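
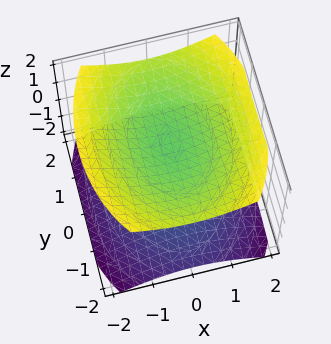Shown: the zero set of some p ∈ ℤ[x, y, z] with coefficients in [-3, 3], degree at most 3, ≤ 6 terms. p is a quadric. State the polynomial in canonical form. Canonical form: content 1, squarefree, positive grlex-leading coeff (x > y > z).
2*x^2 + y^2 - 3*z^2 + 3

First, the picture has 2 separate pieces. Treating them together as one polynomial.
Next, degree: two separate bowl-shaped sheets opening away from each other; a quadric, so deg p = 2.
Then, symmetries: it's symmetric under z → −z, forcing even powers of z; it's symmetric under y → −y, forcing even powers of y; mirror symmetry x ↦ −x ⇒ only even powers of x.
Next, observable constraints: it misses every integer gridline on the y-axis; the z-axis gridline crossings are at z ∈ {-1, 1}.
Finally, these observations pin down the coefficients.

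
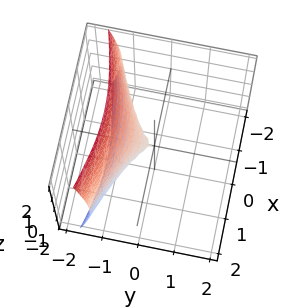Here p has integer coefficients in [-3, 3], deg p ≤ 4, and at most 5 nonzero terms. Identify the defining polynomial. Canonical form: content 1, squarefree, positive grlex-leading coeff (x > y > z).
2*y^3 + x^2 + z^2

(a) Degree: the shape is more complex than any degree-2 surface, so deg p = 3.
(b) From the axis intercepts and sections: it crosses the z-axis at the gridline z = 0; one x-axis crossing is at x = 0; one y-axis crossing is at y = 0.
(c) Putting this together gives p.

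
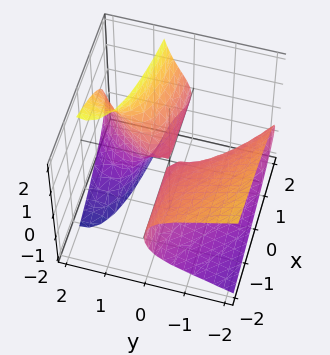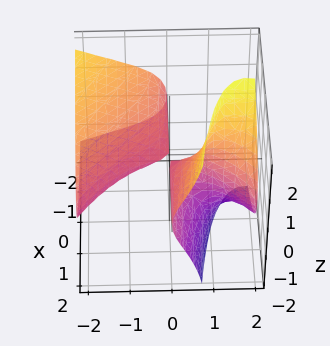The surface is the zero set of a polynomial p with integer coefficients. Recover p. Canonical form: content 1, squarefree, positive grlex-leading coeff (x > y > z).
y^3 - 3*y*z^2 - 3*x*y + 3*z^2

There are 2 components.
Degree: no degree-2 surface has this shape, so deg p = 3.
From the visible intercepts: it meets the y-axis at y = 0 (among the integer gridlines); it crosses the z-axis at the gridline z = 0.
Matching integer coefficients to the picture gives p.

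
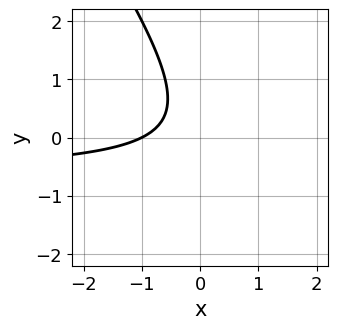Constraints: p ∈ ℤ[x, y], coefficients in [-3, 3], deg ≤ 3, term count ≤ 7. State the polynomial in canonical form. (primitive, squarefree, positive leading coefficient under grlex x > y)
3*x*y + 2*y^2 + 2*x - y + 2

1. deg p = 2.
2. Observable constraints: it misses every integer gridline on the y-axis; one x-axis crossing is at x = -1.
3. Solving for integer coefficients yields p as stated.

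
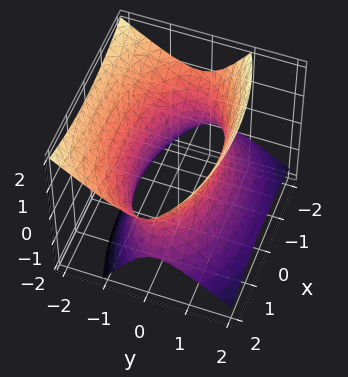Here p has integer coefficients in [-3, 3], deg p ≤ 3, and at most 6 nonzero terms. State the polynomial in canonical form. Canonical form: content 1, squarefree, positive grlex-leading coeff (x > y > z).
1. Degree: a generic line meets the surface in up to 2 points, so deg p = 2.
2. From the visible intercepts: the y-axis gridline crossings are at y ∈ {-1, 1}; the surface avoids every integer z-axis point in the box.
3. Putting this together gives p.

x^2 + 3*y^2 + 2*y*z - 2*z^2 - 3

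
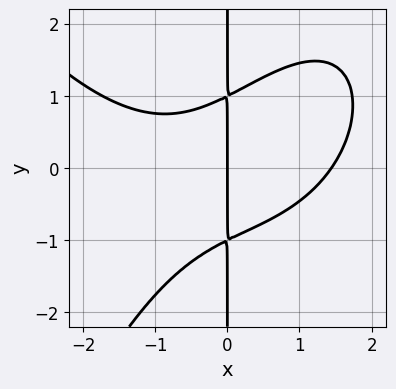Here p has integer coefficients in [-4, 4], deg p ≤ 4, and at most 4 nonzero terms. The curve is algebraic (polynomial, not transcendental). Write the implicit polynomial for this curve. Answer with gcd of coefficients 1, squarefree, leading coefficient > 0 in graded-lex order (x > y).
(a) Degree: a generic line meets the curve in up to 4 points, so deg p = 4.
(b) Reading off the gridlines: one x-axis crossing is at x = 0; the visible y-axis segment lies entirely on the curve.
(c) Fitting integer coefficients to these (and the overall shape) gives p.

x^4 - 3*x^2*y + 3*x*y^2 - 3*x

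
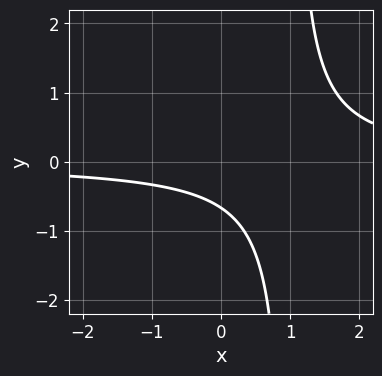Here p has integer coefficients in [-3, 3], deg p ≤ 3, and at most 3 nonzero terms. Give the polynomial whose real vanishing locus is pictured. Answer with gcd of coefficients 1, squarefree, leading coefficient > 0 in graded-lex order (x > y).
deg p = 2. No degree-1 curve has this shape.
From the axis intercepts and sections: it misses every integer gridline on the x-axis.
Together with the visible shape, these determine p as stated.

3*x*y - 3*y - 2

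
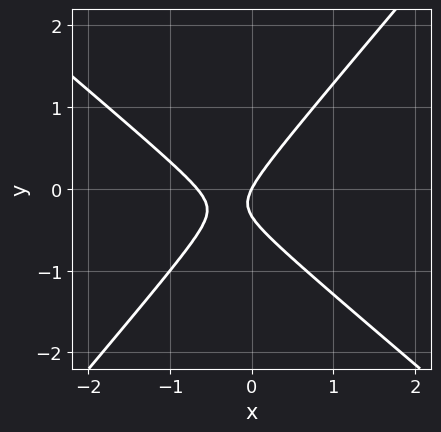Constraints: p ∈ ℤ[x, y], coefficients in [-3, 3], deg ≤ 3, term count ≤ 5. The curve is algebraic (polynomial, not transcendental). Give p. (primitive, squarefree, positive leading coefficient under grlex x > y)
(a) deg p = 2. A generic line meets the curve in up to 2 points.
(b) Checking where it meets the axes: one x-axis crossing is at x = 0; one y-axis crossing is at y = 0.
(c) Putting this together gives p.

3*x^2 + x*y - 3*y^2 + 2*x - y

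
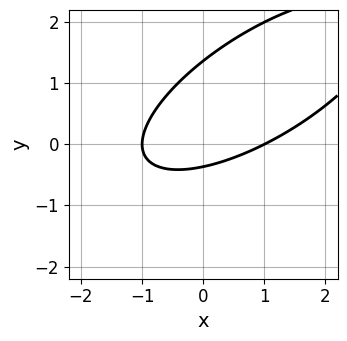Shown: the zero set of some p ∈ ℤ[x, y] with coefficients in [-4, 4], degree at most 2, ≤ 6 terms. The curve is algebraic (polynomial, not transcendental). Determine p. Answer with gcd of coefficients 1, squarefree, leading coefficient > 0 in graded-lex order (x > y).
The degree is 2 — a generic line meets the curve in up to 2 points.
Observable constraints: among the integer gridlines, it crosses the x-axis at x ∈ {-1, 1}.
Matching integer coefficients to the picture gives p.

x^2 - 2*x*y + 2*y^2 - 2*y - 1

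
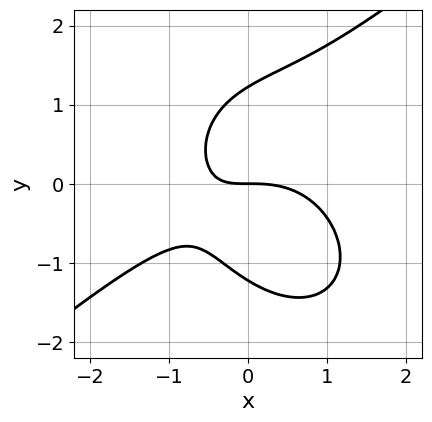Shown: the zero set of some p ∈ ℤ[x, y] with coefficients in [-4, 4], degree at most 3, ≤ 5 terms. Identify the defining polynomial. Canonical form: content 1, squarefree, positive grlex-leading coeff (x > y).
1. Degree: a generic line meets the curve in up to 3 points, so deg p = 3.
2. From the visible intercepts: one x-axis crossing is at x = 0; it crosses the y-axis at the gridline y = 0.
3. Solving for integer coefficients yields p as stated.

2*x^3 - x^2*y - 2*y^3 + 3*x*y + 3*y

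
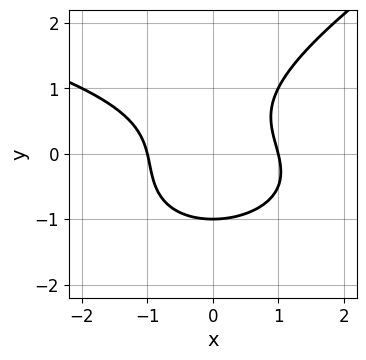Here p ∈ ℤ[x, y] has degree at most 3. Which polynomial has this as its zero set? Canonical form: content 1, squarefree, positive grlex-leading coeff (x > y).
1. Degree: a generic line meets the curve in up to 3 points, so deg p = 3.
2. Reading off the gridlines: among the integer gridlines, it crosses the x-axis at x ∈ {-1, 1}; one y-axis crossing is at y = -1.
3. Solving for integer coefficients yields p as stated.

x*y^2 - 2*y^3 + 2*x^2 + x*y - 2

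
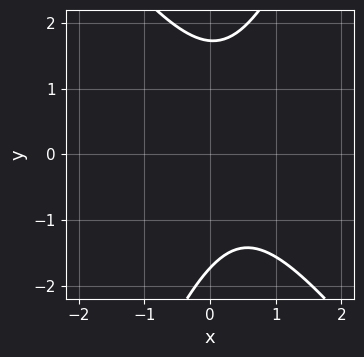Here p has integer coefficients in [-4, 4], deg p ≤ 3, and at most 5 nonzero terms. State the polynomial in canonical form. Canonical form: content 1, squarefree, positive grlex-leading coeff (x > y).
Degree: the shape is more complex than any degree-1 curve, so deg p = 2.
Against the integer gridlines: it misses every integer gridline on the x-axis.
Matching integer coefficients to the picture gives p.

3*x^2 + x*y - y^2 - 2*x + 3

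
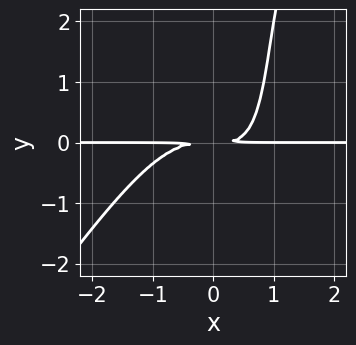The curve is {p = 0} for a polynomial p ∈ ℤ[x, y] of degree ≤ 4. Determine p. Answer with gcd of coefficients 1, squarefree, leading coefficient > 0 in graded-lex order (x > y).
1. deg p = 4. No degree-3 curve has this shape.
2. From the visible intercepts: the visible x-axis segment lies entirely on the curve.
3. Matching integer coefficients to the picture gives p.

2*x^3*y - x*y^3 + 2*x*y^2 + y^3 - 3*y^2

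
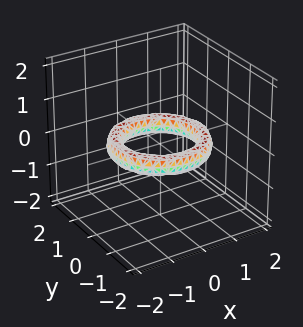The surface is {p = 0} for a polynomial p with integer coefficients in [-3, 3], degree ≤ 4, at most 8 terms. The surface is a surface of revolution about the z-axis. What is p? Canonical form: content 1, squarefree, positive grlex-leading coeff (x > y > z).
deg p = 4.
Symmetries: the z-axis is an axis of rotation, so x and y enter only as x² + y².
Observable constraints: among the integer gridlines, it crosses the y-axis at y ∈ {-1, 1}; a circular section at z = 0 has radius exactly 1.
Solving for integer coefficients yields p as stated.

x^4 + 2*x^2*y^2 + y^4 - 3*x^2 - 3*y^2 + 3*z^2 + 2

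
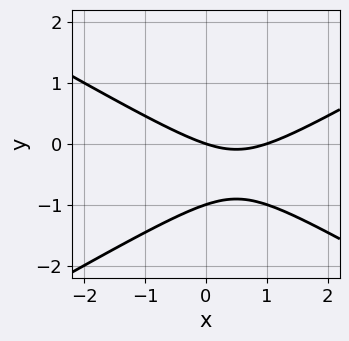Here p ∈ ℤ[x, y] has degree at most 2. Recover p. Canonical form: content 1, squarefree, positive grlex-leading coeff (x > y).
First, deg p = 2. A generic line meets the curve in up to 2 points.
Next, observable constraints: the y-axis gridline crossings are at y ∈ {-1, 0}; among the integer gridlines, it crosses the x-axis at x ∈ {0, 1}.
Finally, assembling these constraints gives the stated polynomial.

x^2 - 3*y^2 - x - 3*y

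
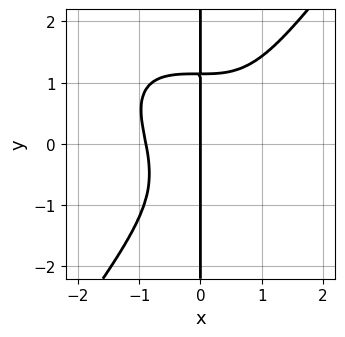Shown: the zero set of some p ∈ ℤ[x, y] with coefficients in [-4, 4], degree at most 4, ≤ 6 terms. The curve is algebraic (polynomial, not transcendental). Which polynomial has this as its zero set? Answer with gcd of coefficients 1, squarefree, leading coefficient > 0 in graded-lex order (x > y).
1. The degree is 4 — no degree-3 curve has this shape.
2. Against the integer gridlines: the visible y-axis segment lies entirely on the curve; one x-axis crossing is at x = 0.
3. The integer polynomial consistent with all of this is the stated p.

2*x^4 + 2*x^3*y - 2*x*y^3 - 2*x^3 + 3*x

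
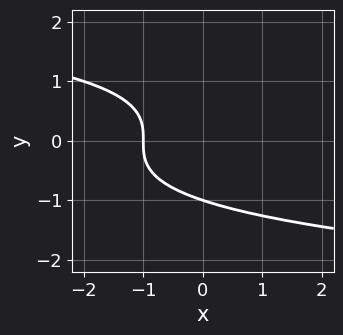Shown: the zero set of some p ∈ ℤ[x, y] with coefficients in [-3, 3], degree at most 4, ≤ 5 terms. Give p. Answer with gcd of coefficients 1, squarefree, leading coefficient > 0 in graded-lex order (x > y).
y^3 + x + 1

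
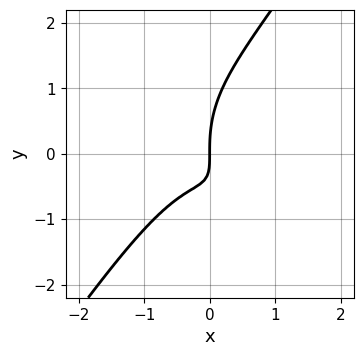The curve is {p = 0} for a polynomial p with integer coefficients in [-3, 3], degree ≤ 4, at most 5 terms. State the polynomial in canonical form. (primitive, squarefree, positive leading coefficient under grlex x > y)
3*x^3 - y^3 + 3*x*y + 2*x

First, degree: the shape is more complex than any degree-2 curve, so deg p = 3.
Next, checking where it meets the axes: it crosses the y-axis at the gridline y = 0; one x-axis crossing is at x = 0.
Finally, assembling these constraints gives the stated polynomial.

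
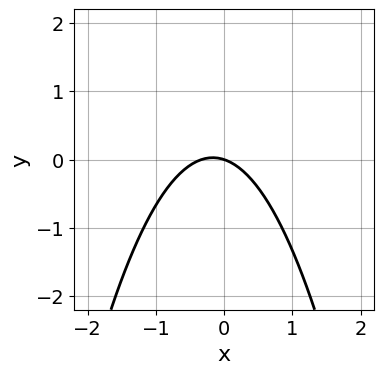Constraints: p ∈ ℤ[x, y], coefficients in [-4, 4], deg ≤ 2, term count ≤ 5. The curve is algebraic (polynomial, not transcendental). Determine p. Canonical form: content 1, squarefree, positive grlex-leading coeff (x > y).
First, degree: the shape is more complex than any degree-1 curve, so deg p = 2.
Next, reading off the gridlines: it crosses the x-axis at the gridline x = 0; it meets the y-axis at y = 0 (among the integer gridlines).
Finally, assembling these constraints gives the stated polynomial.

3*x^2 + x + 3*y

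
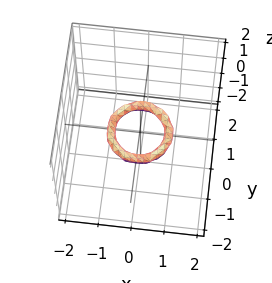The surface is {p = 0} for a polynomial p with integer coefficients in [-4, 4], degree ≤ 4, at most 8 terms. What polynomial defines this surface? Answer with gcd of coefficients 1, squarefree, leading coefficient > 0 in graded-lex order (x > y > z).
(a) deg p = 4. The shape is more complex than any degree-3 surface.
(b) Symmetry: every cross-section ⟂ z is a circle, so x, y appear only via x² + y².
(c) Checking where it meets the axes: a circular section at z = 0 has radius between 0 and 1; the x-axis gridline crossings are at x ∈ {-1, 1}; the surface avoids every integer z-axis point in the box.
(d) Together with the visible shape, these determine p as stated. Check: (0, 1, 0) on the y-axis lies on the surface, and p(0, 1, 0) = 0. ✓

2*x^4 + 4*x^2*y^2 + 2*y^4 - 3*x^2 - 3*y^2 + 3*z^2 + 1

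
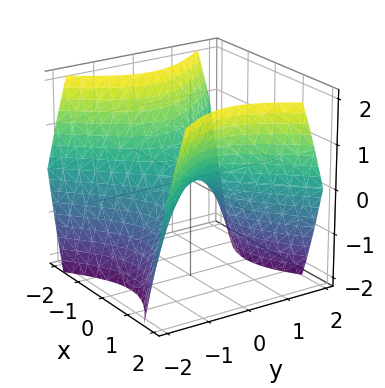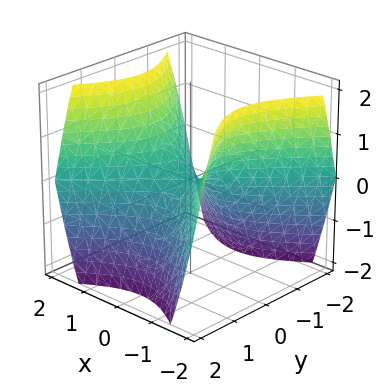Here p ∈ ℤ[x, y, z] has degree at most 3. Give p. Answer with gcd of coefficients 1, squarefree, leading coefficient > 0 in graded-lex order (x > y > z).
x^2 - y^2 - z

1. deg p = 2.
2. Symmetries: the y ↦ −y reflection is a symmetry, so y appears only in even powers; mirror symmetry x ↦ −x ⇒ only even powers of x.
3. Against the integer gridlines: one y-axis crossing is at y = 0; it meets the z-axis at z = 0 (among the integer gridlines); one x-axis crossing is at x = 0.
4. Putting this together gives p.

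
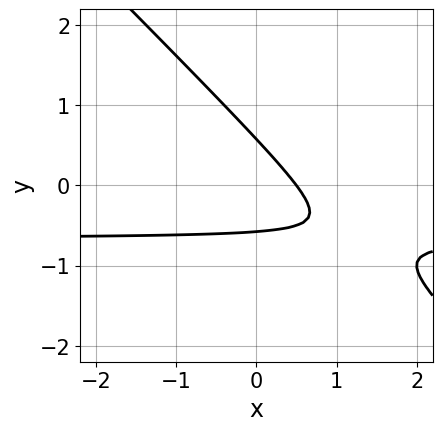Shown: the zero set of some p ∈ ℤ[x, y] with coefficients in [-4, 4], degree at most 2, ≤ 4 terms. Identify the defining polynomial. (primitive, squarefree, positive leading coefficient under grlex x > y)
deg p = 2. No degree-1 curve has this shape.
Putting this together gives p.

3*x*y + 3*y^2 + 2*x - 1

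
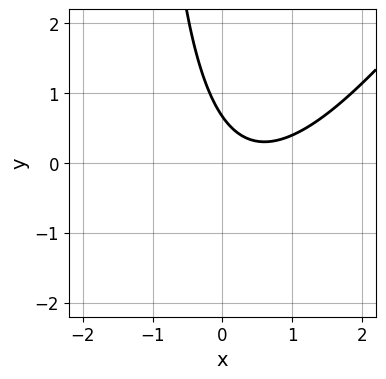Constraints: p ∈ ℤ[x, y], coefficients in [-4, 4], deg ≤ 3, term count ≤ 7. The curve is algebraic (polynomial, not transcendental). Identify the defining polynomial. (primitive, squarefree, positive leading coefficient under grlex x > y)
3*x^2 - 2*x*y - 3*x - 3*y + 2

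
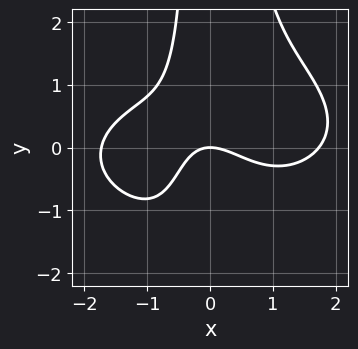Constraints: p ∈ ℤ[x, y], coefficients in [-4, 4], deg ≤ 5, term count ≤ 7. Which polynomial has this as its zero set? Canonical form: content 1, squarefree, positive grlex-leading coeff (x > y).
The degree is 4 — no degree-3 curve has this shape.
Reading off the gridlines: it meets the x-axis at x = 0 (among the integer gridlines); it crosses the y-axis at the gridline y = 0.
Fitting integer coefficients to these (and the overall shape) gives p.

x^4 + 3*x^2*y^2 - 3*x^2 - 3*x*y - 3*y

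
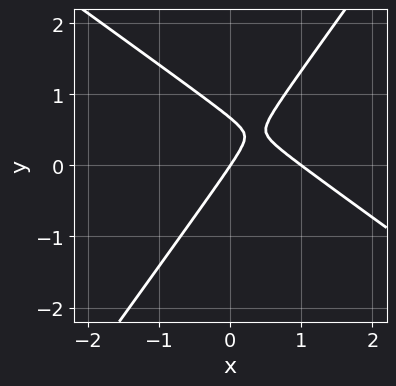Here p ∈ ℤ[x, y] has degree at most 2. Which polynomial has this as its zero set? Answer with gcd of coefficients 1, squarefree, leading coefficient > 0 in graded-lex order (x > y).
3*x^2 + 2*x*y - 3*y^2 - 3*x + 2*y

deg p = 2. No degree-1 curve has this shape.
Observable constraints: it crosses the y-axis at the gridline y = 0; the x-axis gridline crossings are at x ∈ {0, 1}.
Matching integer coefficients to the picture gives p.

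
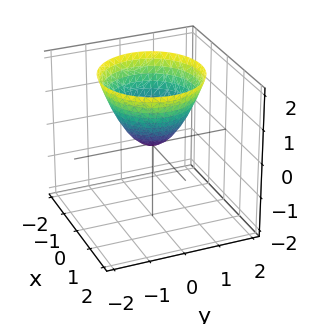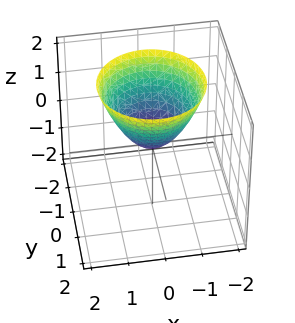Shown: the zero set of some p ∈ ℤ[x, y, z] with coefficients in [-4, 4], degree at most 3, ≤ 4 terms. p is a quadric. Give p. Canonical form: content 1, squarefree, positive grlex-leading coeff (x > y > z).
(a) Degree: a paraboloid; a quadric, so deg p = 2.
(b) By symmetry, every cross-section ⟂ z is a circle, so x, y appear only via x² + y².
(c) Checking where it meets the axes: it crosses the y-axis at the gridline y = 0; a circular section at z = 2 has radius between 1 and 2; it crosses the x-axis at the gridline x = 0; one z-axis crossing is at z = 0.
(d) The integer polynomial consistent with all of this is the stated p.

x^2 + y^2 - z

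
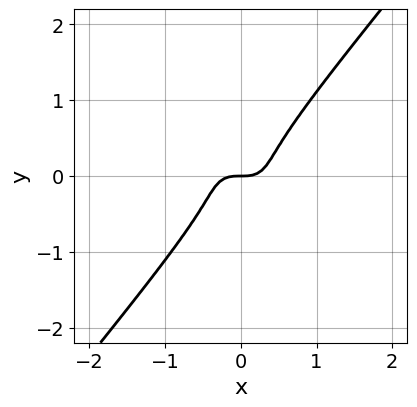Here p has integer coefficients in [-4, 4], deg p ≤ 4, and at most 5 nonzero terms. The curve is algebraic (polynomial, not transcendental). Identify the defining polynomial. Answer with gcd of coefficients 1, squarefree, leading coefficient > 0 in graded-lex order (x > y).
Degree: a generic line meets the curve in up to 3 points, so deg p = 3.
Reading off the gridlines: it meets the y-axis at y = 0 (among the integer gridlines); it crosses the x-axis at the gridline x = 0.
Fitting integer coefficients to these (and the overall shape) gives p.

3*x^3 + 2*x^2*y - 3*y^3 - y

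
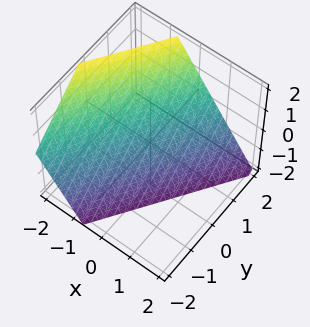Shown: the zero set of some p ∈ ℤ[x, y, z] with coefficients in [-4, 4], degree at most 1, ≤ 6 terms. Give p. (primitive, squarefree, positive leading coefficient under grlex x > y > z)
3*x - 2*y + 2*z + 2

(a) deg p = 1. Every cross-section is a straight line — this is a plane.
(b) Reading off the gridlines: one y-axis crossing is at y = 1; one z-axis crossing is at z = -1.
(c) These observations pin down the coefficients.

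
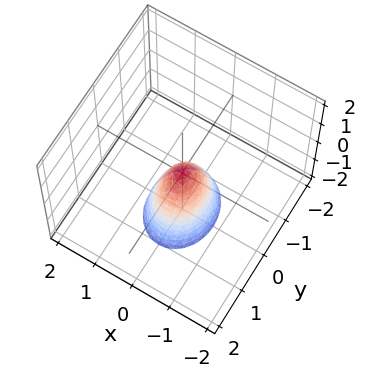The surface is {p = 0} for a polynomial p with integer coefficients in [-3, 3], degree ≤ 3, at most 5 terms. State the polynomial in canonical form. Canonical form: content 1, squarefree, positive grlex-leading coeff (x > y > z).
First, deg p = 2. A paraboloid; a quadric.
Next, symmetries: the y ↦ −y reflection is a symmetry, so y appears only in even powers; the x ↦ −x reflection is a symmetry, so x appears only in even powers.
Then, observable constraints: it meets the x-axis at x = 0 (among the integer gridlines); it meets the z-axis at z = 0 (among the integer gridlines); one y-axis crossing is at y = 0.
Finally, together with the visible shape, these determine p as stated.

3*x^2 + 2*y^2 + z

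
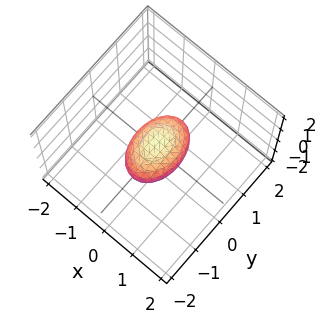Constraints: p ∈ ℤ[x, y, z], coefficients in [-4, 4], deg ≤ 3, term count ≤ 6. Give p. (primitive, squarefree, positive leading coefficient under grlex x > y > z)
2*x^2 + y^2 + 2*z^2 - 1

First, the degree is 2 — bounded and convex; a quadric.
Next, symmetries: the y ↦ −y reflection is a symmetry, so y appears only in even powers; it's symmetric under x → −x, forcing even powers of x; it's symmetric under z → −z, forcing even powers of z.
Next, observable constraints: among the integer gridlines, it crosses the y-axis at y ∈ {-1, 1}.
Finally, assembling these constraints gives the stated polynomial.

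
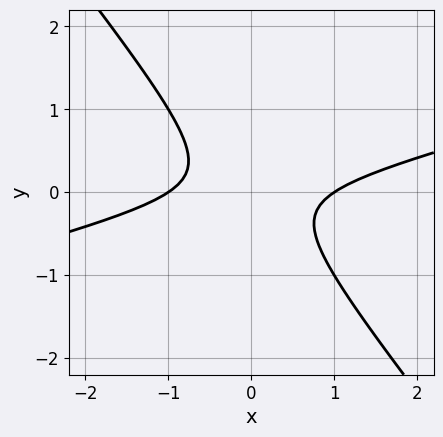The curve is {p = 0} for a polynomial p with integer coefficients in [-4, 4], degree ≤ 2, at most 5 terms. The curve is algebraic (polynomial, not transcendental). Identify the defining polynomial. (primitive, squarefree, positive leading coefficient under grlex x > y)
x^2 - 3*x*y - 3*y^2 - 1

Degree: no degree-1 curve has this shape, so deg p = 2.
Reading off the gridlines: the x-axis gridline crossings are at x ∈ {-1, 1}; the curve avoids every integer y-axis point in the box.
Solving for integer coefficients yields p as stated.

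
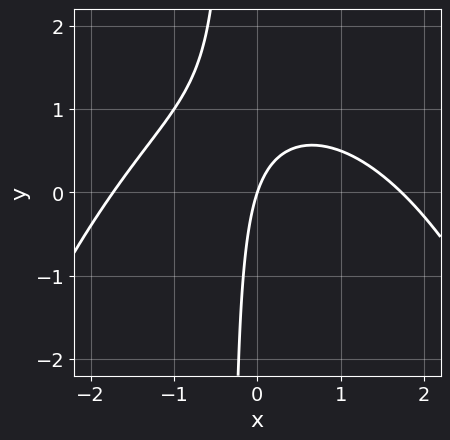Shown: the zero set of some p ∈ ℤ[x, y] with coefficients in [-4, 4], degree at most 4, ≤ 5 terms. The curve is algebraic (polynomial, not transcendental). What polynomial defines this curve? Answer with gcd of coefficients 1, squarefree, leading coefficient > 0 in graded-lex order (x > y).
x^3 + 3*x*y - 3*x + y

deg p = 3.
Against the integer gridlines: it meets the x-axis at x = 0 (among the integer gridlines); it meets the y-axis at y = 0 (among the integer gridlines).
Assembling these constraints gives the stated polynomial.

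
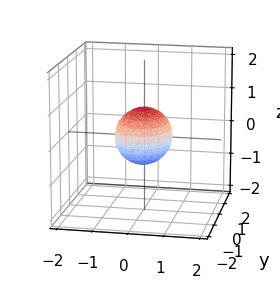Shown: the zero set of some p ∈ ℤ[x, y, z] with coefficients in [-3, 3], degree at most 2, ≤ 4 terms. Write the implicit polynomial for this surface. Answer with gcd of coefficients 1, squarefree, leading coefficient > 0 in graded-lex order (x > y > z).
3*x^2 + 2*y^2 + 3*z^2 - 2

1. The degree is 2 — bounded and convex; a quadric.
2. Symmetries: mirror symmetry x ↦ −x ⇒ only even powers of x; mirror symmetry z ↦ −z ⇒ only even powers of z; the y ↦ −y reflection is a symmetry, so y appears only in even powers.
3. Reading off the gridlines: among the integer gridlines, it crosses the y-axis at y ∈ {-1, 1}.
4. Matching integer coefficients to the picture gives p.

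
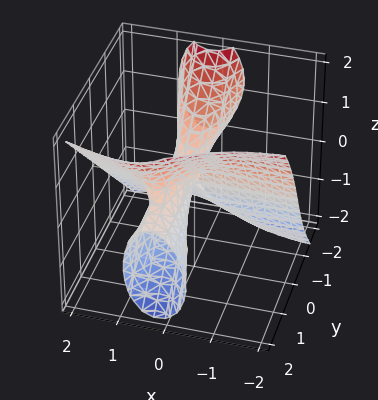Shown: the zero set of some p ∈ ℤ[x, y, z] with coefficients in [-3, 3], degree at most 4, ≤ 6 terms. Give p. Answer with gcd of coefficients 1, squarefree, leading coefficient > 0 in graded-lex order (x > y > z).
3*x^2*y - 2*x^2*z + y^2*z - z^3 - 2*x*y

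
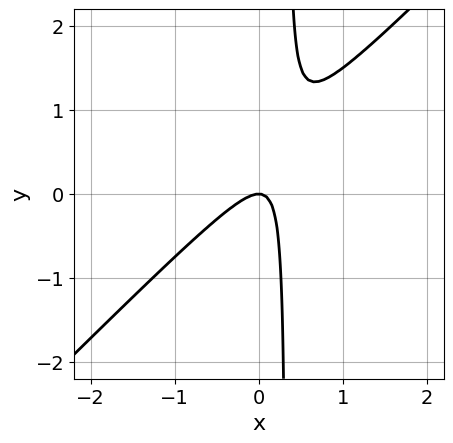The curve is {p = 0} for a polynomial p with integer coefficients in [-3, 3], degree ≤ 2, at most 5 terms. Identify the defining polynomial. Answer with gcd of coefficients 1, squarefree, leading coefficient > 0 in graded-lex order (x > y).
3*x^2 - 3*x*y + y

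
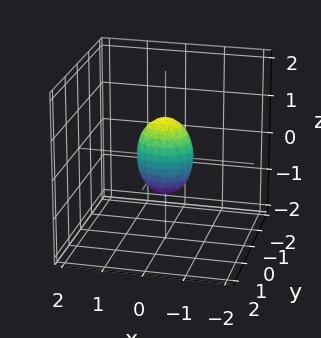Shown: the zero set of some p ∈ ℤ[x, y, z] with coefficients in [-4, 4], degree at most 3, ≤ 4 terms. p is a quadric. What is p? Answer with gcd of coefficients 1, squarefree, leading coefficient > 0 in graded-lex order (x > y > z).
1. The degree is 2 — a closed, bounded, convex surface; a quadric.
2. Symmetries: the x ↦ −x reflection is a symmetry, so x appears only in even powers; the z ↦ −z reflection is a symmetry, so z appears only in even powers; the y ↦ −y reflection is a symmetry, so y appears only in even powers.
3. From the visible intercepts: the z-axis gridline crossings are at z ∈ {-1, 1}.
4. Solving for integer coefficients yields p as stated.

2*x^2 + 3*y^2 + z^2 - 1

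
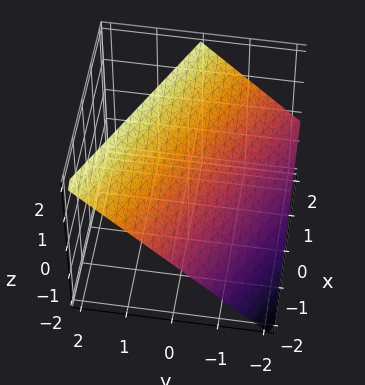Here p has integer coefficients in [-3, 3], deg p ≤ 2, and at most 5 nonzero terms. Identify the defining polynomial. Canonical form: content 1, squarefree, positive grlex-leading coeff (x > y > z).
x + 2*y - 2*z + 2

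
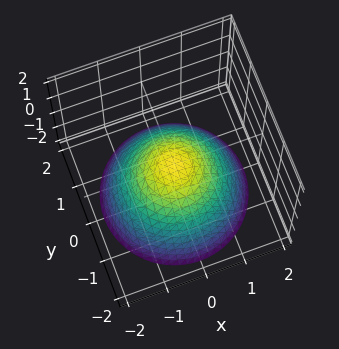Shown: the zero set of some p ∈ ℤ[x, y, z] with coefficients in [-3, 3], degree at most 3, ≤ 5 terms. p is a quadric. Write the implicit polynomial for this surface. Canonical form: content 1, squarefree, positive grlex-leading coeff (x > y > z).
2*x^2 + 2*y^2 + 3*z

(a) Degree: a paraboloid; a quadric, so deg p = 2.
(b) Symmetry: every cross-section ⟂ z is a circle, so x, y appear only via x² + y².
(c) Against the integer gridlines: it crosses the z-axis at the gridline z = 0; one x-axis crossing is at x = 0; one y-axis crossing is at y = 0.
(d) Solving for integer coefficients yields p as stated.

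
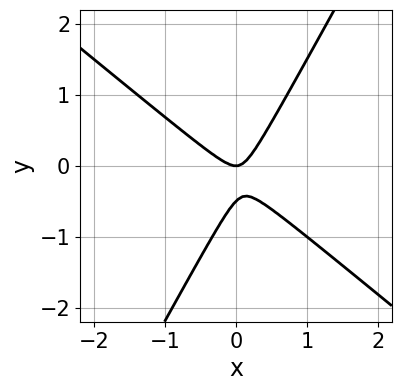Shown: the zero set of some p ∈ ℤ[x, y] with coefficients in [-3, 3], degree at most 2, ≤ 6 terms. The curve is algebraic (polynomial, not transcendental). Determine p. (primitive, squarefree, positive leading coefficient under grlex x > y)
First, the degree is 2 — the shape is more complex than any degree-1 curve.
Next, observable constraints: it meets the y-axis at y = 0 (among the integer gridlines); one x-axis crossing is at x = 0.
Finally, these observations pin down the coefficients.

3*x^2 + 2*x*y - 2*y^2 - y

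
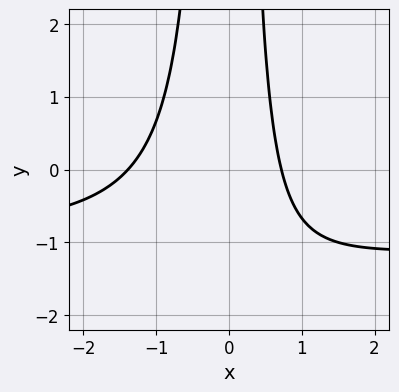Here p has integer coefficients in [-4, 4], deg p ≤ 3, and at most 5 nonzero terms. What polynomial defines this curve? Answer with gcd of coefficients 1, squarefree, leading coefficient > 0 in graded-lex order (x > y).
The degree is 3 — the shape is more complex than any degree-2 curve.
From the visible intercepts: the curve avoids every integer y-axis point in the box.
Together with the visible shape, these determine p as stated.

3*x^2*y + 3*x^2 + 2*x - 3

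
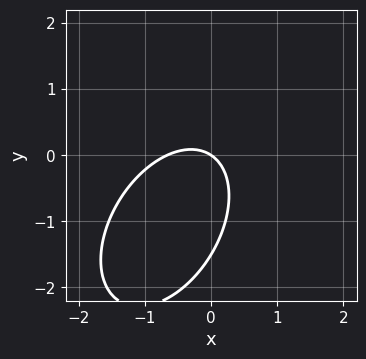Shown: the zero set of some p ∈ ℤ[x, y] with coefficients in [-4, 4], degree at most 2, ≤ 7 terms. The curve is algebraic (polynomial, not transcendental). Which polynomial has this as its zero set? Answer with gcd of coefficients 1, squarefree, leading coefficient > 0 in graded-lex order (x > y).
3*x^2 - 2*x*y + 2*y^2 + 2*x + 3*y

deg p = 2. The shape is more complex than any degree-1 curve.
Against the integer gridlines: one y-axis crossing is at y = 0; it crosses the x-axis at the gridline x = 0.
Fitting integer coefficients to these (and the overall shape) gives p.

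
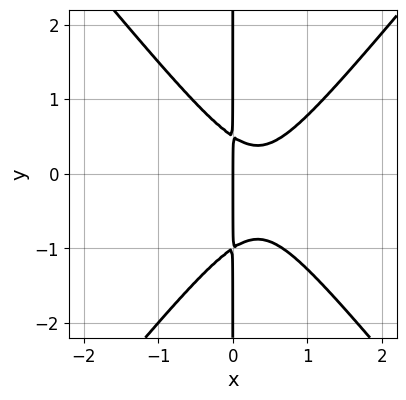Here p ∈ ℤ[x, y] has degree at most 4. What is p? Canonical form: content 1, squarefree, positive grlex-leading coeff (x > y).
3*x^3 - 2*x*y^2 - 2*x^2 - x*y + x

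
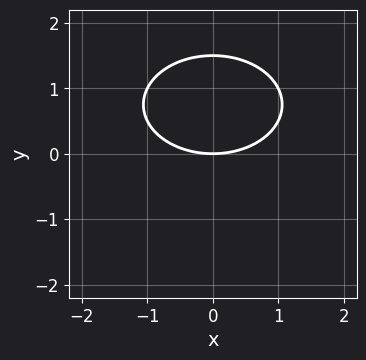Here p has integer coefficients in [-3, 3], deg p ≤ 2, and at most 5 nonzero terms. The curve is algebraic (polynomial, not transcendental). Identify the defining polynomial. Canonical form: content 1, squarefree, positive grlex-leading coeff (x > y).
x^2 + 2*y^2 - 3*y

First, the degree is 2 — the shape is more complex than any degree-1 curve.
Then, symmetries: mirror symmetry x ↦ −x ⇒ only even powers of x.
Next, from the visible intercepts: it crosses the x-axis at the gridline x = 0; one y-axis crossing is at y = 0.
Finally, putting this together gives p.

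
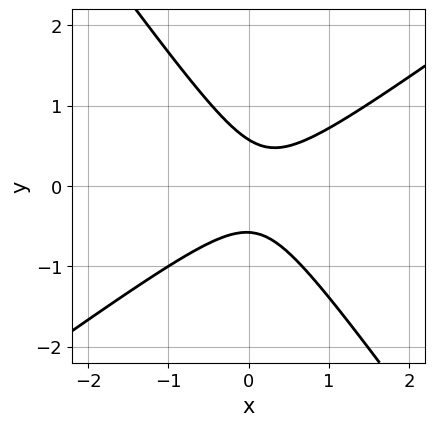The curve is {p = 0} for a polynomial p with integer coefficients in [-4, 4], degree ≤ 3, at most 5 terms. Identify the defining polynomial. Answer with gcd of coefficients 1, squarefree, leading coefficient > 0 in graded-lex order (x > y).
First, degree: a generic line meets the curve in up to 2 points, so deg p = 2.
Then, checking where it meets the axes: no x-intercept at any integer in the box.
Finally, these observations pin down the coefficients.

3*x^2 - 2*x*y - 3*y^2 - x + 1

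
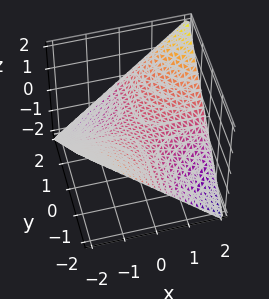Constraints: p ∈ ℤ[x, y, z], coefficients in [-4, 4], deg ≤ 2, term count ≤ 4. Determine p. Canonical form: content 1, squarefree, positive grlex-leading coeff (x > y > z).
1. Degree: a saddle surface; a quadric, so deg p = 2.
2. From the visible intercepts: it crosses the z-axis at the gridline z = 0; the visible y-axis segment lies entirely on the surface; the visible x-axis segment lies entirely on the surface.
3. Solving for integer coefficients yields p as stated.

x*y - 2*z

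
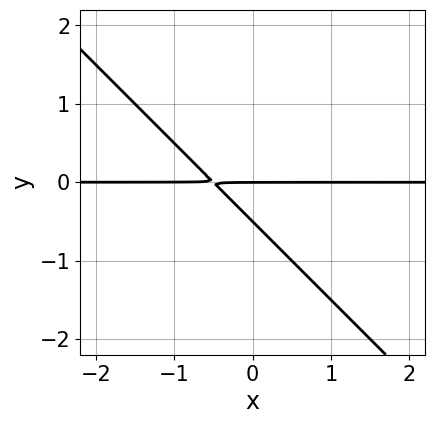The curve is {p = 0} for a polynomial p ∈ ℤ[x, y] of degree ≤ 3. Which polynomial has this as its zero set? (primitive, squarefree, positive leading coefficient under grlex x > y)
2*x*y + 2*y^2 + y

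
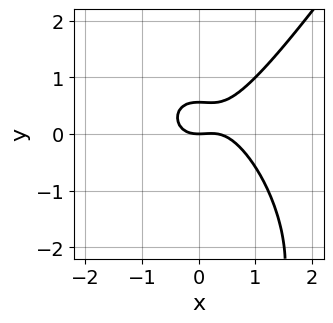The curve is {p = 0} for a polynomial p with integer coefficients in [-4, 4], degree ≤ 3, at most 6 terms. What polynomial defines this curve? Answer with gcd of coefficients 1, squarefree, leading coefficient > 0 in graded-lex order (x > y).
(a) Degree: no degree-2 curve has this shape, so deg p = 3.
(b) From the axis intercepts and sections: it crosses the y-axis at the gridline y = 0; one x-axis crossing is at x = 0.
(c) Putting this together gives p.

3*x^3 - y^3 - x^2 - 3*y^2 + 2*y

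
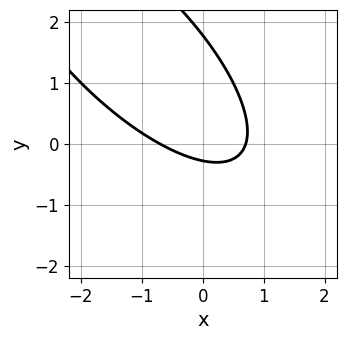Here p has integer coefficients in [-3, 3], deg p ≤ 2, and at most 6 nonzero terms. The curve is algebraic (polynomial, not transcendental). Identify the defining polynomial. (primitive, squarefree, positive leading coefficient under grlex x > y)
First, the degree is 2 — no degree-1 curve has this shape.
Finally, matching integer coefficients to the picture gives p.

2*x^2 + 3*x*y + 2*y^2 - 3*y - 1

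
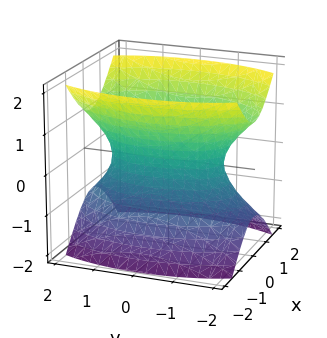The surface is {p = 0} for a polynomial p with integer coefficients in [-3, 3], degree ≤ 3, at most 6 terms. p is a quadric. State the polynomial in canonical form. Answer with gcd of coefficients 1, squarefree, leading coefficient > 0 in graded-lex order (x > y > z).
First, the degree is 2 — an hourglass — one-sheet hyperboloid; a quadric.
Then, symmetries: mirror symmetry z ↦ −z ⇒ only even powers of z; the y ↦ −y reflection is a symmetry, so y appears only in even powers; it's symmetric under x → −x, forcing even powers of x.
Then, from the visible intercepts: no z-intercept at any integer in the box.
Finally, matching integer coefficients to the picture gives p.

3*x^2 + y^2 - 2*z^2 - 2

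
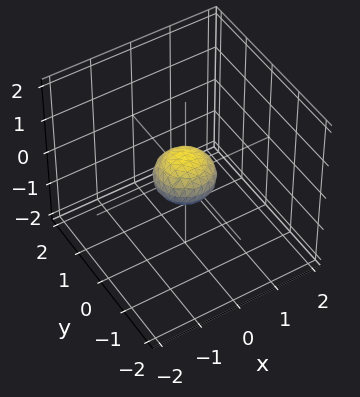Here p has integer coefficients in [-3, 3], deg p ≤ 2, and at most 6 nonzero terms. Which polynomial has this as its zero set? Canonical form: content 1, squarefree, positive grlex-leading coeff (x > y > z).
2*x^2 + 2*y^2 + 3*z^2 - 1

(a) The degree is 2 — the shape is more complex than any degree-1 surface.
(b) Symmetry: the surface is invariant under rotation about z: p = q(x² + y², z).
(c) From the axis intercepts and sections: a circular section at z = 0 has radius between 0 and 1.
(d) Assembling these constraints gives the stated polynomial.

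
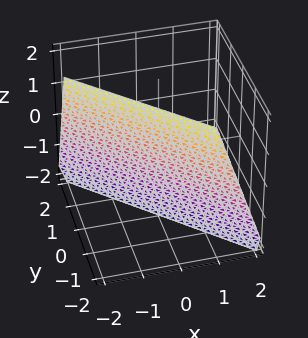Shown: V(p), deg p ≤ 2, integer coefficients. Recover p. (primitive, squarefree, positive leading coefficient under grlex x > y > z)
3*x + 3*y + z + 2

First, degree: the surface is flat (a plane), so deg p = 1.
Then, against the integer gridlines: it meets the z-axis at z = -2 (among the integer gridlines).
Finally, the integer polynomial consistent with all of this is the stated p.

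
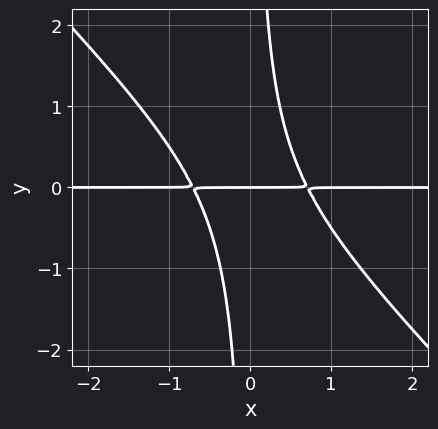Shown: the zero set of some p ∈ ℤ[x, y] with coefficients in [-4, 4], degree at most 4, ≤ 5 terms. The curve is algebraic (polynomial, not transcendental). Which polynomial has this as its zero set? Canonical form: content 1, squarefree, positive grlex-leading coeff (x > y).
2*x^2*y + 2*x*y^2 - y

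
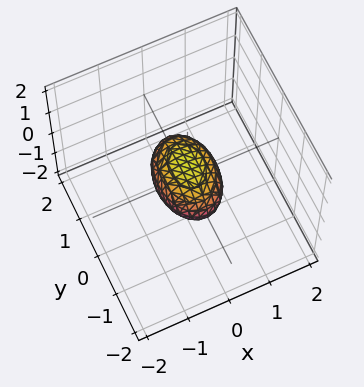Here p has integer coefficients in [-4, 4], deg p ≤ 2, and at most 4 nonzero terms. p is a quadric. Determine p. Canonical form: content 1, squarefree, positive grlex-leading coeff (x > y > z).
(a) The degree is 2 — bounded and convex; a quadric.
(b) Symmetries: mirror symmetry y ↦ −y ⇒ only even powers of y; the x ↦ −x reflection is a symmetry, so x appears only in even powers; mirror symmetry z ↦ −z ⇒ only even powers of z.
(c) Checking where it meets the axes: the y-axis gridline crossings are at y ∈ {-1, 1}.
(d) Matching integer coefficients to the picture gives p.

2*x^2 + y^2 + 2*z^2 - 1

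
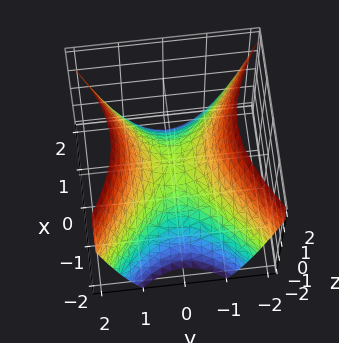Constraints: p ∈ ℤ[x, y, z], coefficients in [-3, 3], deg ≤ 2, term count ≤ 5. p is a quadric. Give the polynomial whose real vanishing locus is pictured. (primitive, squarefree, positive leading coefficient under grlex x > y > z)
2*x^2 - 3*y^2 + 3*z

First, the degree is 2 — a hyperbolic paraboloid; a quadric.
Then, symmetries: mirror symmetry y ↦ −y ⇒ only even powers of y; it's symmetric under x → −x, forcing even powers of x.
Then, from the visible intercepts: it crosses the z-axis at the gridline z = 0; one y-axis crossing is at y = 0.
Finally, matching integer coefficients to the picture gives p.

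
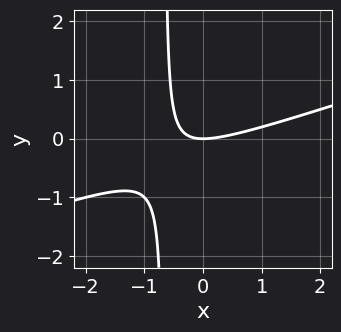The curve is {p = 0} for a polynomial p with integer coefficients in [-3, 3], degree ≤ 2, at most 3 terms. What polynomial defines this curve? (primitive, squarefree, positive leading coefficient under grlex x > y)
x^2 - 3*x*y - 2*y

1. deg p = 2.
2. From the visible intercepts: it meets the y-axis at y = 0 (among the integer gridlines); it meets the x-axis at x = 0 (among the integer gridlines).
3. Fitting integer coefficients to these (and the overall shape) gives p.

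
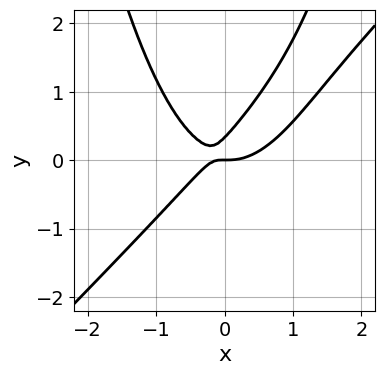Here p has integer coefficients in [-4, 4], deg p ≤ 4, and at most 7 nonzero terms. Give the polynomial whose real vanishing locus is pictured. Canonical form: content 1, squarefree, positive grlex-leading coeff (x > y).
First, the degree is 3 — no degree-2 curve has this shape.
Next, against the integer gridlines: it crosses the x-axis at the gridline x = 0; it crosses the y-axis at the gridline y = 0.
Finally, putting this together gives p.

3*x^3 - 3*x^2*y - 3*x*y + 3*y^2 - y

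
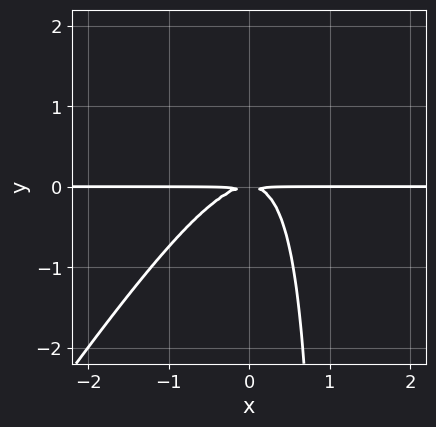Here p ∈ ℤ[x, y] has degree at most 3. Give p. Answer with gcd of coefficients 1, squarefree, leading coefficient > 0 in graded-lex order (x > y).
3*x^2*y - 2*x*y^2 + 2*y^2

deg p = 3. A generic line meets the curve in up to 3 points.
Reading off the gridlines: the visible x-axis segment lies entirely on the curve.
These observations pin down the coefficients.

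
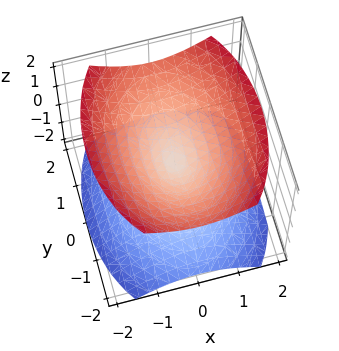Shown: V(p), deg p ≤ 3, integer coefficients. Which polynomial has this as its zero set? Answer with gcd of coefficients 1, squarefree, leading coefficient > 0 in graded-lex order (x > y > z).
The picture has 2 separate pieces.
deg p = 2.
Symmetries: it's symmetric under x → −x, forcing even powers of x; it's symmetric under y → −y, forcing even powers of y; it's symmetric under z → −z, forcing even powers of z.
Observable constraints: it crosses the y-axis at the gridline y = 0; one z-axis crossing is at z = 0; it meets the x-axis at x = 0 (among the integer gridlines).
Together with the visible shape, these determine p as stated.

2*x^2 + y^2 - 2*z^2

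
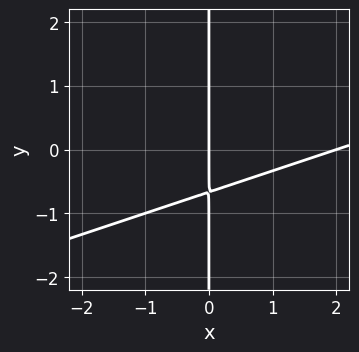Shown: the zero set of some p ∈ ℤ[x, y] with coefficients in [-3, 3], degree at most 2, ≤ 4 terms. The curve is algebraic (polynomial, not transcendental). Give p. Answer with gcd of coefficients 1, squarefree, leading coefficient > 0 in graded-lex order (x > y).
x^2 - 3*x*y - 2*x

First, the degree is 2 — no degree-1 curve has this shape.
Next, reading off the gridlines: every point of the y-axis in the box is on the curve; among the integer gridlines, it crosses the x-axis at x ∈ {0, 2}.
Finally, putting this together gives p.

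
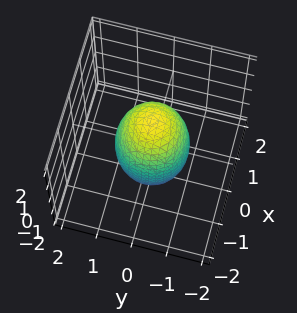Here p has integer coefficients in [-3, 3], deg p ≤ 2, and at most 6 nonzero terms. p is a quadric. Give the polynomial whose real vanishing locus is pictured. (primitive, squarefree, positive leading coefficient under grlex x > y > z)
3*x^2 + 3*y^2 + z^2 - 3

deg p = 2.
Symmetries: it's symmetric under z → −z, forcing even powers of z; rotational symmetry about the z-axis ⇒ p depends on x, y only through x² + y².
Checking where it meets the axes: the y-axis gridline crossings are at y ∈ {-1, 1}; among the integer gridlines, it crosses the x-axis at x ∈ {-1, 1}; a circular section at z = -1 has radius between 0 and 1.
Matching integer coefficients to the picture gives p.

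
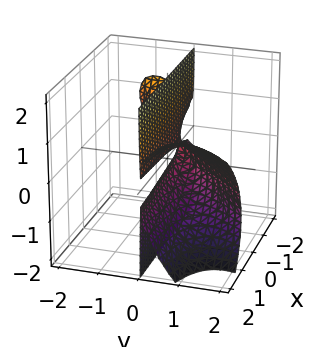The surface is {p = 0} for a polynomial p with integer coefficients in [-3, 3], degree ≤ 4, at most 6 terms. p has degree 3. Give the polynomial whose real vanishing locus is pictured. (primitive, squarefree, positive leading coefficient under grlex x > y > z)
3*x*y^2 - 3*y^3 - 2*y^2*z - 2*y*z^2 + 3*y^2

(a) Degree: a generic line meets the surface in up to 3 points, so deg p = 3.
(b) From the axis intercepts and sections: every point of the x-axis in the box is on the surface; the visible z-axis segment lies entirely on the surface; it crosses the y-axis at the gridline y = 1.
(c) Matching integer coefficients to the picture gives p.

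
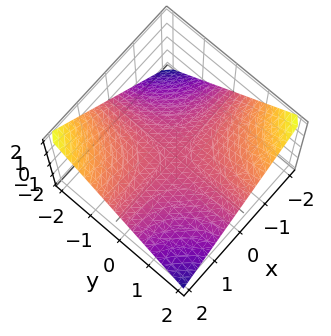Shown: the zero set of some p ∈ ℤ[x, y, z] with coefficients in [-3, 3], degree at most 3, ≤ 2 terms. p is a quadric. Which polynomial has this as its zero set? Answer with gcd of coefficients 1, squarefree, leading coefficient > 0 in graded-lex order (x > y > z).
Degree: a saddle surface; a quadric, so deg p = 2.
From the axis intercepts and sections: it meets the z-axis at z = 0 (among the integer gridlines); every point of the x-axis in the box is on the surface; every point of the y-axis in the box is on the surface.
Solving for integer coefficients yields p as stated.

x*y + 2*z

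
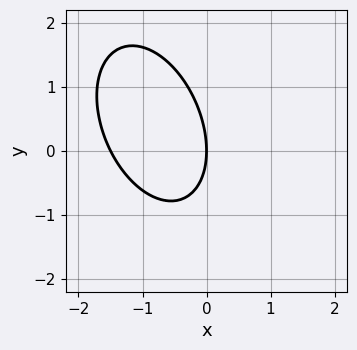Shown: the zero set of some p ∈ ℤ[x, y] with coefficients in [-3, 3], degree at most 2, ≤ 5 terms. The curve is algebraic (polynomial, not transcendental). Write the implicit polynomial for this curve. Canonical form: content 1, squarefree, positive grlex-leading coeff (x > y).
First, degree: no degree-1 curve has this shape, so deg p = 2.
Next, from the visible intercepts: it crosses the y-axis at the gridline y = 0; it crosses the x-axis at the gridline x = 0.
Finally, these observations pin down the coefficients.

2*x^2 + x*y + y^2 + 3*x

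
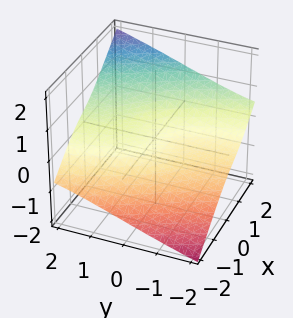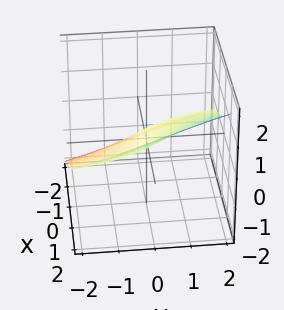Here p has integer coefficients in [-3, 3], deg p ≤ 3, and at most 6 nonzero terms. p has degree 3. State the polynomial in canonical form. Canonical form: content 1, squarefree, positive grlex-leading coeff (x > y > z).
deg p = 3. The shape is more complex than any degree-2 surface.
Checking where it meets the axes: it crosses the x-axis at the gridline x = 0; one y-axis crossing is at y = 0; one z-axis crossing is at z = 0.
Together with the visible shape, these determine p as stated.

x^3 + 2*x*y*z - 3*z^3 + y - 2*z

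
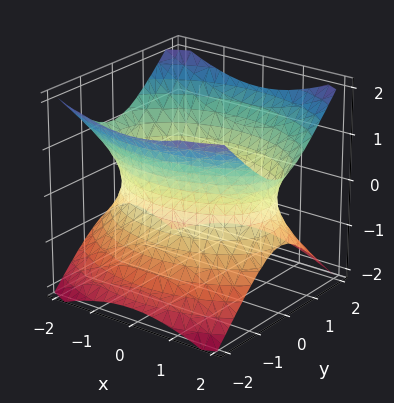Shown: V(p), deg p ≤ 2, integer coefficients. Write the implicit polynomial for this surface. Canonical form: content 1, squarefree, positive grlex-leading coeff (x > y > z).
(a) deg p = 2. An hourglass — one-sheet hyperboloid; a quadric.
(b) Symmetries: the x ↦ −x reflection is a symmetry, so x appears only in even powers; mirror symmetry z ↦ −z ⇒ only even powers of z; it's symmetric under y → −y, forcing even powers of y.
(c) Checking where it meets the axes: no z-intercept at any integer in the box.
(d) Together with the visible shape, these determine p as stated.

x^2 + 2*y^2 - 2*z^2 - 3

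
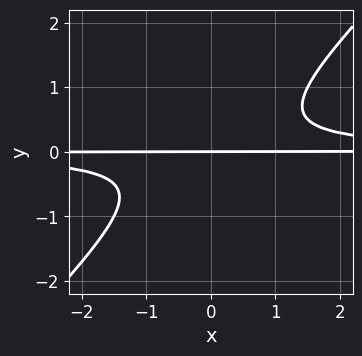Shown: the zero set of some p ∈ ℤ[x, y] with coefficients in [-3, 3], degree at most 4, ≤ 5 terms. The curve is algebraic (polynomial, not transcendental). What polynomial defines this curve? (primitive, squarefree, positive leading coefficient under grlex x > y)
(a) deg p = 3. No degree-2 curve has this shape.
(b) Against the integer gridlines: it meets the y-axis at y = 0 (among the integer gridlines); every point of the x-axis in the box is on the curve.
(c) Matching integer coefficients to the picture gives p.

2*x*y^2 - 2*y^3 - y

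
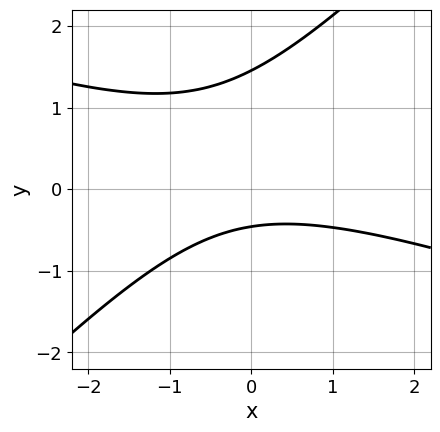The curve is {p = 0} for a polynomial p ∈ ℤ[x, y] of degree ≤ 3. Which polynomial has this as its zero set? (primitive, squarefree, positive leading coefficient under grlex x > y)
x^2 + 2*x*y - 3*y^2 + 3*y + 2

(a) Degree: no degree-1 curve has this shape, so deg p = 2.
(b) From the visible intercepts: the curve avoids every integer x-axis point in the box.
(c) Solving for integer coefficients yields p as stated.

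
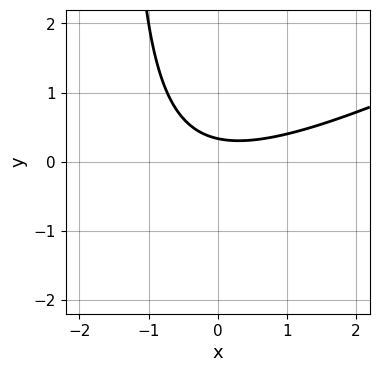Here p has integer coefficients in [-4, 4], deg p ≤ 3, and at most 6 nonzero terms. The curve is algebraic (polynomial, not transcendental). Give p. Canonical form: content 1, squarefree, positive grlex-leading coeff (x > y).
x^2 - 2*x*y - 3*y + 1

First, degree: the shape is more complex than any degree-1 curve, so deg p = 2.
Then, checking where it meets the axes: no x-intercept at any integer in the box.
Finally, assembling these constraints gives the stated polynomial.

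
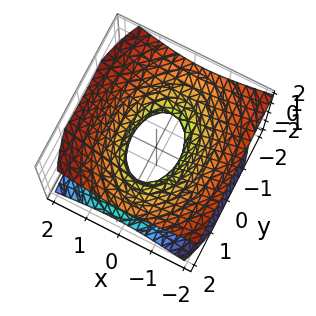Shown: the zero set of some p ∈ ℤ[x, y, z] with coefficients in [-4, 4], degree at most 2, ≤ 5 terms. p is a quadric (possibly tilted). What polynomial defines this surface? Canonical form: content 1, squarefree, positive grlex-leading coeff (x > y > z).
1. Degree: a generic line meets the surface in up to 2 points, so deg p = 2.
2. From the visible intercepts: the y-axis gridline crossings are at y ∈ {-1, 1}; no z-intercept at any integer in the box.
3. The integer polynomial consistent with all of this is the stated p.

2*x^2 + x*z + y^2 - 3*z^2 - 1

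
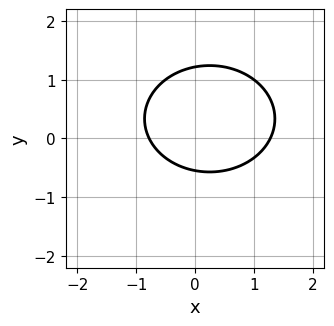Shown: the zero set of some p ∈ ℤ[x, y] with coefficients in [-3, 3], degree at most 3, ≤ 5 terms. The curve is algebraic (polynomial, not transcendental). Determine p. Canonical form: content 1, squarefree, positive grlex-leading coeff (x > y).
First, the degree is 2 — a generic line meets the curve in up to 2 points.
Finally, putting this together gives p.

2*x^2 + 3*y^2 - x - 2*y - 2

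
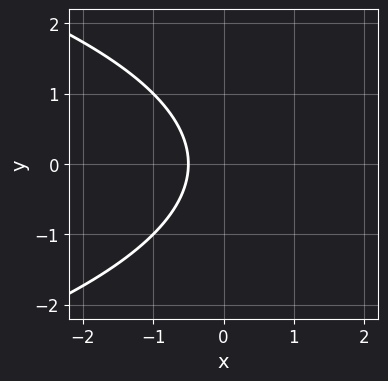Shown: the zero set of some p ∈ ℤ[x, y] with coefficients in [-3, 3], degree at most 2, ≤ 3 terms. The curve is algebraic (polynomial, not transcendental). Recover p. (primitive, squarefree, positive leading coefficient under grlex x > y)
First, the degree is 2 — no degree-1 curve has this shape.
Then, symmetries: mirror symmetry y ↦ −y ⇒ only even powers of y.
Next, from the axis intercepts and sections: no y-intercept at any integer in the box.
Finally, putting this together gives p.

y^2 + 2*x + 1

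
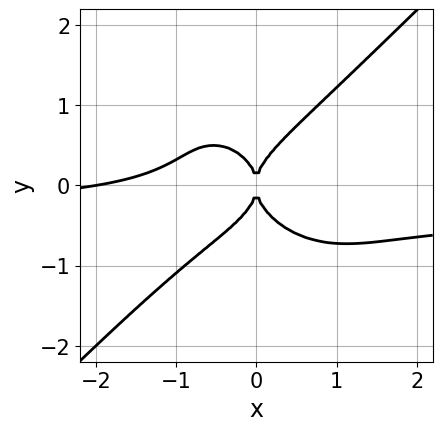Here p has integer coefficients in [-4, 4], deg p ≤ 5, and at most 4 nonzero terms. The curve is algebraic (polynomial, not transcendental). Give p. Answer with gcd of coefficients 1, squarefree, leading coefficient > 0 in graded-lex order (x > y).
First, degree: no degree-3 curve has this shape, so deg p = 4.
Next, from the visible intercepts: the x-axis gridline crossings are at x ∈ {-2, 0}; one y-axis crossing is at y = 0.
Finally, solving for integer coefficients yields p as stated.

3*x^3*y - 3*y^4 + x^3 + 2*x^2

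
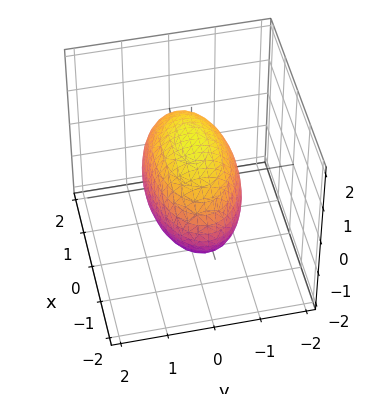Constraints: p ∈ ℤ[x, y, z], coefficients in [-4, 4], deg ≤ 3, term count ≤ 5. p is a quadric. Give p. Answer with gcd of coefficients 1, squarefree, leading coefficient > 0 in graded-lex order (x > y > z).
1. Degree: a closed, bounded, convex surface; a quadric, so deg p = 2.
2. Symmetries: it's symmetric under x → −x, forcing even powers of x; mirror symmetry z ↦ −z ⇒ only even powers of z; it's symmetric under y → −y, forcing even powers of y.
3. From the visible intercepts: among the integer gridlines, it crosses the y-axis at y ∈ {-1, 1}.
4. Putting this together gives p.

x^2 + 3*y^2 + 2*z^2 - 3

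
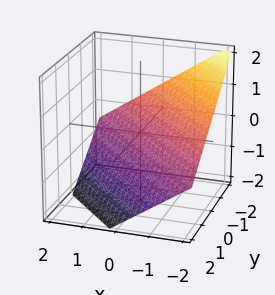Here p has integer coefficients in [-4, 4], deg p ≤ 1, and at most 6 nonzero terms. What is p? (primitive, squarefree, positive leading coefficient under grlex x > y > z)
First, degree: the surface is flat (a plane), so deg p = 1.
Then, from the axis intercepts and sections: one y-axis crossing is at y = -1; it crosses the x-axis at the gridline x = -1.
Finally, together with the visible shape, these determine p as stated.

2*x + 2*y + 3*z + 2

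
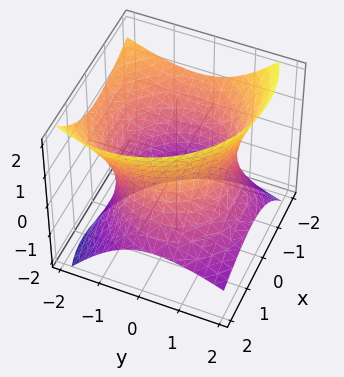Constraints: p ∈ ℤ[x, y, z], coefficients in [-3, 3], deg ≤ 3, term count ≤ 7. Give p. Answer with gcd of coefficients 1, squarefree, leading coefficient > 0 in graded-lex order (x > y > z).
First, degree: no degree-1 surface has this shape, so deg p = 2.
Then, from the axis intercepts and sections: the surface avoids every integer z-axis point in the box.
Finally, solving for integer coefficients yields p as stated.

x^2 + x*z + y^2 + y*z - z^2 - 2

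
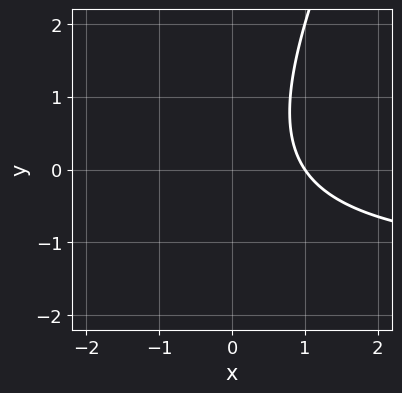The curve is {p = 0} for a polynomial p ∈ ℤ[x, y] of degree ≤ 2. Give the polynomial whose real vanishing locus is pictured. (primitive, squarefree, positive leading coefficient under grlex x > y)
2*x*y - y^2 + 3*x - 3

deg p = 2. A generic line meets the curve in up to 2 points.
Against the integer gridlines: it crosses the x-axis at the gridline x = 1; it misses every integer gridline on the y-axis.
Fitting integer coefficients to these (and the overall shape) gives p.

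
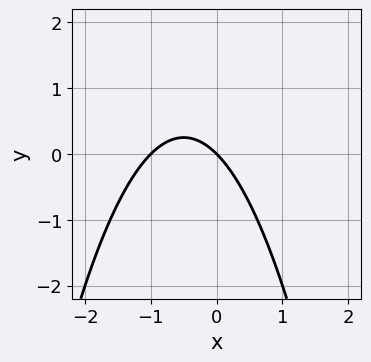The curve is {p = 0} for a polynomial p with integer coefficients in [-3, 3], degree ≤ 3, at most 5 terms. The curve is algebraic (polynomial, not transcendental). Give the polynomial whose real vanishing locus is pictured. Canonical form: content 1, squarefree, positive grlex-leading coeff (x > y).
x^2 + x + y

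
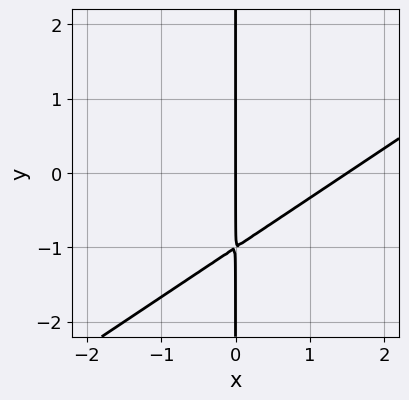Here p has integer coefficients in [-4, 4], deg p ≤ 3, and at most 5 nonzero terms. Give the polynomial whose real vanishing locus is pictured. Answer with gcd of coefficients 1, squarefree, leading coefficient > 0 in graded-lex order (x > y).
(a) deg p = 2.
(b) Reading off the gridlines: every point of the y-axis in the box is on the curve; it meets the x-axis at x = 0 (among the integer gridlines).
(c) Assembling these constraints gives the stated polynomial.

2*x^2 - 3*x*y - 3*x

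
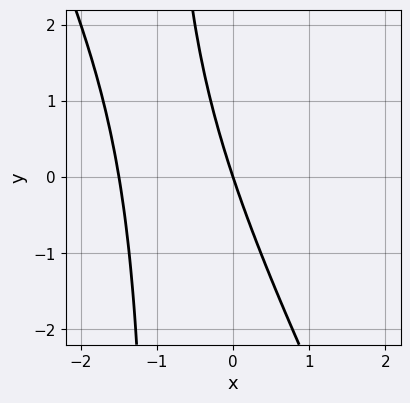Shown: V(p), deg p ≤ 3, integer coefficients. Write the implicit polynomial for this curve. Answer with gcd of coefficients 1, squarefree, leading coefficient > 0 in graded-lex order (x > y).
First, degree: the shape is more complex than any degree-1 curve, so deg p = 2.
Next, from the axis intercepts and sections: it meets the y-axis at y = 0 (among the integer gridlines); one x-axis crossing is at x = 0.
Finally, together with the visible shape, these determine p as stated.

2*x^2 + x*y + 3*x + y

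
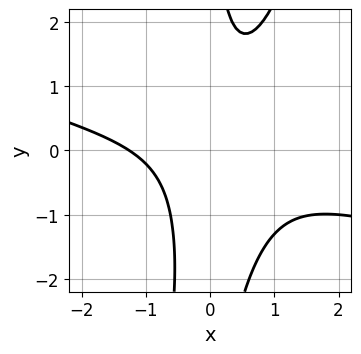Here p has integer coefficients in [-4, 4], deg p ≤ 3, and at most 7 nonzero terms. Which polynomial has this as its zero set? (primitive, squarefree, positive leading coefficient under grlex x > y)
(a) deg p = 3.
(b) Checking where it meets the axes: no y-intercept at any integer in the box.
(c) Solving for integer coefficients yields p as stated.

x^3 + 3*x^2*y - x*y^2 - 2*x*y + 2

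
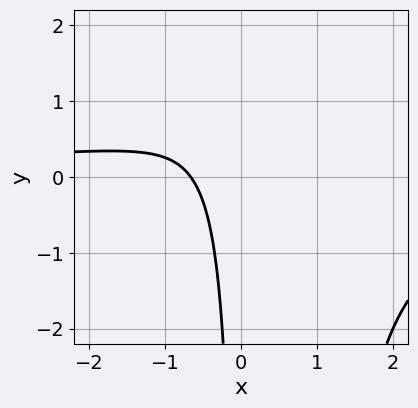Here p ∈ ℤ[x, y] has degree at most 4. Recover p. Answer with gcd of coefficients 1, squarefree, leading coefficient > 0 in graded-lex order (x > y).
(a) deg p = 3.
(b) From the axis intercepts and sections: the curve avoids every integer y-axis point in the box.
(c) The integer polynomial consistent with all of this is the stated p.

2*x^2*y - 2*x*y + 3*x + 2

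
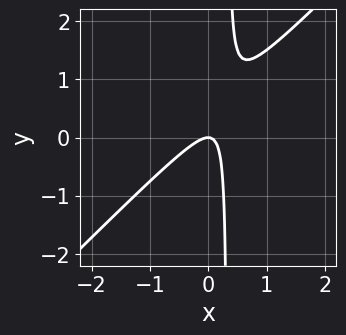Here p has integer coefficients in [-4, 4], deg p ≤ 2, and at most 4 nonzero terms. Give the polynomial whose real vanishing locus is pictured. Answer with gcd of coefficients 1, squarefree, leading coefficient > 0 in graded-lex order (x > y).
3*x^2 - 3*x*y + y

Degree: the shape is more complex than any degree-1 curve, so deg p = 2.
Checking where it meets the axes: it meets the x-axis at x = 0 (among the integer gridlines); one y-axis crossing is at y = 0.
Solving for integer coefficients yields p as stated.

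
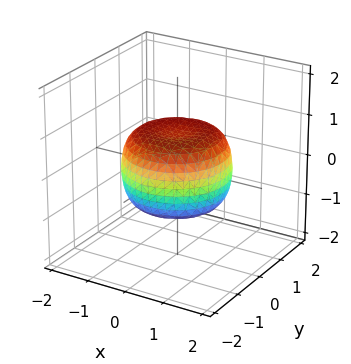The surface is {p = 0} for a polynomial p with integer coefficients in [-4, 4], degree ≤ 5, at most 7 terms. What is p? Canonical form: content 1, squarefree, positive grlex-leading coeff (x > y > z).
First, deg p = 4. A generic line meets the surface in up to 4 points.
Then, symmetries: rotational symmetry about the z-axis ⇒ p depends on x, y only through x² + y².
Next, observable constraints: a circular section at z = 0 has radius between 1 and 2.
Finally, fitting integer coefficients to these (and the overall shape) gives p.

2*x^4 + 4*x^2*y^2 + 2*y^4 - 2*x^2 - 2*y^2 + 3*z^2 - 2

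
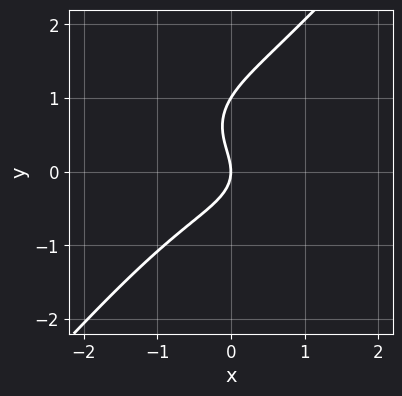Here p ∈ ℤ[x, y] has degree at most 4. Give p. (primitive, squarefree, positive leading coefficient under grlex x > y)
2*x^3 + 2*x*y^2 - 3*y^3 + 3*y^2 + 3*x

(a) deg p = 3. No degree-2 curve has this shape.
(b) From the visible intercepts: one x-axis crossing is at x = 0; among the integer gridlines, it crosses the y-axis at y ∈ {0, 1}.
(c) Solving for integer coefficients yields p as stated.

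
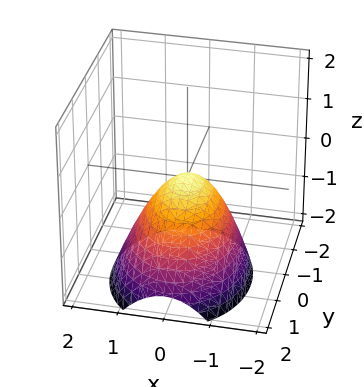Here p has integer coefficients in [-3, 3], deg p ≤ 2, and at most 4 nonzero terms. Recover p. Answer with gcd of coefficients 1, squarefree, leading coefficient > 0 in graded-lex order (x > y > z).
First, degree: the shape is more complex than any degree-1 surface, so deg p = 2.
Next, against the integer gridlines: it meets the y-axis at y = 0 (among the integer gridlines); it meets the x-axis at x = 0 (among the integer gridlines).
Finally, assembling these constraints gives the stated polynomial.

3*x^2 + 2*y^2 + y*z + 3*z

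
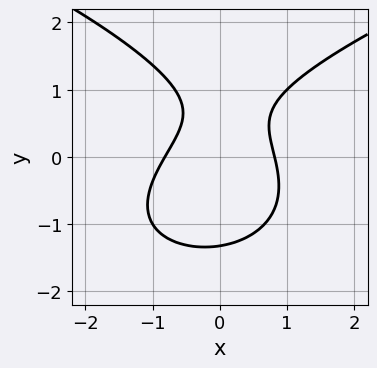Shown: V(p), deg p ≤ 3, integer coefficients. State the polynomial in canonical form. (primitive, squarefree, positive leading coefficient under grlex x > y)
(a) The degree is 3 — the shape is more complex than any degree-2 curve.
(b) Matching integer coefficients to the picture gives p.

2*y^3 - 3*x^2 + x*y - 2*y + 2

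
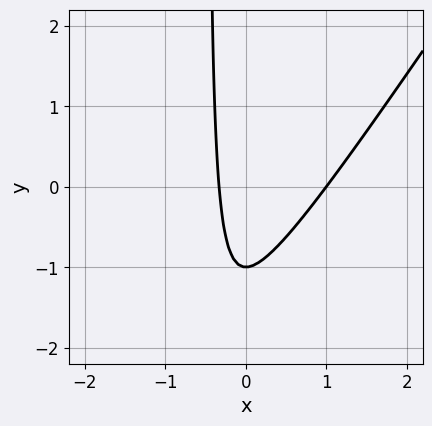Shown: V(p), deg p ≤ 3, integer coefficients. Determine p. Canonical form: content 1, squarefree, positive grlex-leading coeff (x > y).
(a) The degree is 2 — no degree-1 curve has this shape.
(b) Reading off the gridlines: one x-axis crossing is at x = 1; it meets the y-axis at y = -1 (among the integer gridlines).
(c) Solving for integer coefficients yields p as stated.

3*x^2 - 2*x*y - 2*x - y - 1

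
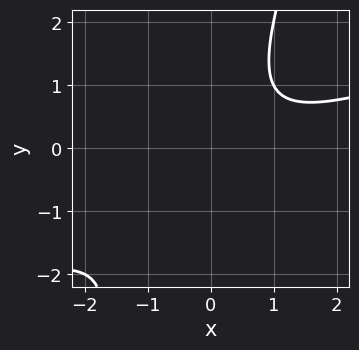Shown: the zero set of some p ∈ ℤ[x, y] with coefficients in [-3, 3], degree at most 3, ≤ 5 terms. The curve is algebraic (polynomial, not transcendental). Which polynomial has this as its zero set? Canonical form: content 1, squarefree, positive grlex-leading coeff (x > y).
x^2 - 3*x*y + y^2 - x + 2

First, degree: the shape is more complex than any degree-1 curve, so deg p = 2.
Then, from the visible intercepts: the curve avoids every integer y-axis point in the box; it misses every integer gridline on the x-axis.
Finally, fitting integer coefficients to these (and the overall shape) gives p.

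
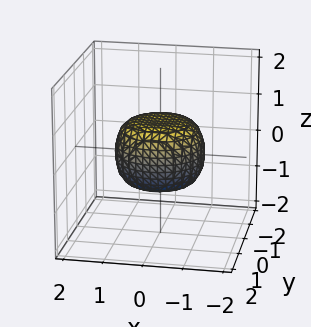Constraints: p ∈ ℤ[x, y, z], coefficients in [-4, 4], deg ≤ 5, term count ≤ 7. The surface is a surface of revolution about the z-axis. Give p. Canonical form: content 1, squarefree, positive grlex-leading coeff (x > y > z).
2*x^4 + 4*x^2*y^2 + 2*y^4 - x^2 - y^2 + 3*z^2 - 2

1. deg p = 4.
2. Symmetries: every cross-section ⟂ z is a circle, so x, y appear only via x² + y².
3. Reading off the gridlines: a circular section at z = 0 has radius between 1 and 2.
4. Solving for integer coefficients yields p as stated.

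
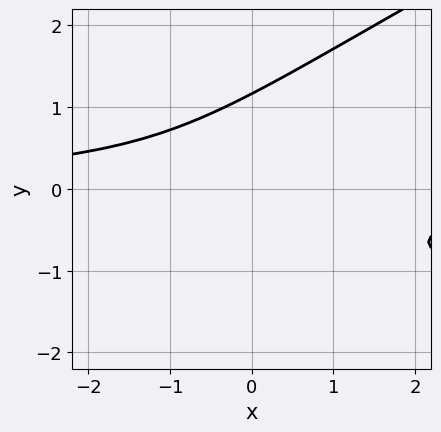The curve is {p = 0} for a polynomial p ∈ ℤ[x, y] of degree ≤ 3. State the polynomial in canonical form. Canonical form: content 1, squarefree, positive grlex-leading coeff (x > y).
(a) Degree: the shape is more complex than any degree-2 curve, so deg p = 3.
(b) From the axis intercepts and sections: no x-intercept at any integer in the box.
(c) These observations pin down the coefficients.

x*y^2 - 2*y^3 + 2*x*y + y + 2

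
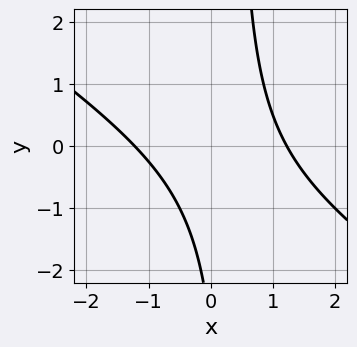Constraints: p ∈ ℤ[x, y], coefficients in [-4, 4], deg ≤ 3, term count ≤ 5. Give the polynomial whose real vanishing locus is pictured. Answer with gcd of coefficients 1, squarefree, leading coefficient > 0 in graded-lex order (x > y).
deg p = 2. A generic line meets the curve in up to 2 points.
Reading off the gridlines: no y-intercept at any integer in the box.
Putting this together gives p.

2*x^2 + 3*x*y - y - 3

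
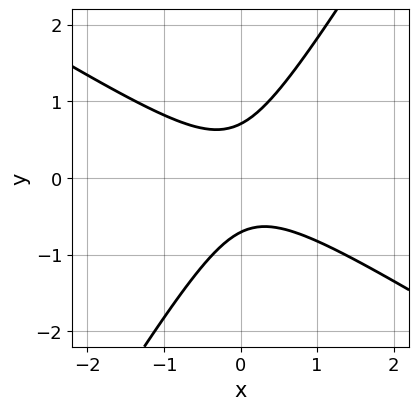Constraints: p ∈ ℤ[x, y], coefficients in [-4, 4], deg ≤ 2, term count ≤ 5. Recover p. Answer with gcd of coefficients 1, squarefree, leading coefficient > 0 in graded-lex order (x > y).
2*x^2 + 2*x*y - 2*y^2 + 1

(a) Degree: no degree-1 curve has this shape, so deg p = 2.
(b) Against the integer gridlines: it misses every integer gridline on the x-axis.
(c) These observations pin down the coefficients.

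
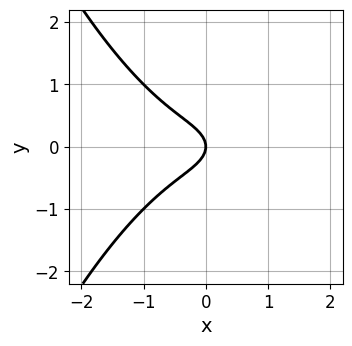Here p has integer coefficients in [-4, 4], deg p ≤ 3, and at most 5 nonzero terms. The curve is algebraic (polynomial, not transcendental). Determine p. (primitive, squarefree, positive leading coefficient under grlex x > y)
1. The degree is 3 — no degree-2 curve has this shape.
2. Symmetries: mirror symmetry y ↦ −y ⇒ only even powers of y.
3. Observable constraints: it meets the y-axis at y = 0 (among the integer gridlines); it crosses the x-axis at the gridline x = 0.
4. These observations pin down the coefficients.

x^3 + 2*y^2 + x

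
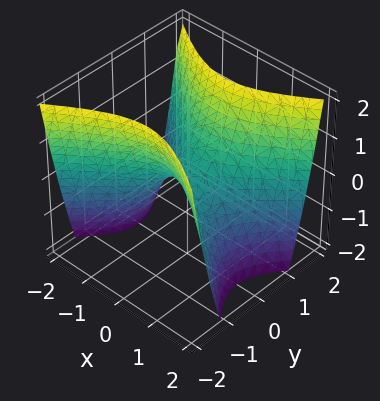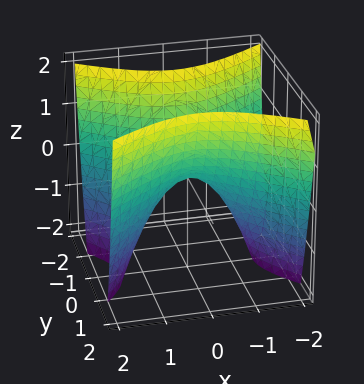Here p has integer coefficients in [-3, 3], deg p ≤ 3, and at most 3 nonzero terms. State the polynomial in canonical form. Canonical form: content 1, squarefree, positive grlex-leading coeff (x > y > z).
(a) The degree is 2 — a saddle surface; a quadric.
(b) Symmetries: mirror symmetry x ↦ −x ⇒ only even powers of x; the y ↦ −y reflection is a symmetry, so y appears only in even powers.
(c) Checking where it meets the axes: one z-axis crossing is at z = 0; it crosses the y-axis at the gridline y = 0; it meets the x-axis at x = 0 (among the integer gridlines).
(d) Putting this together gives p.

2*x^2 - 3*y^2 + 2*z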